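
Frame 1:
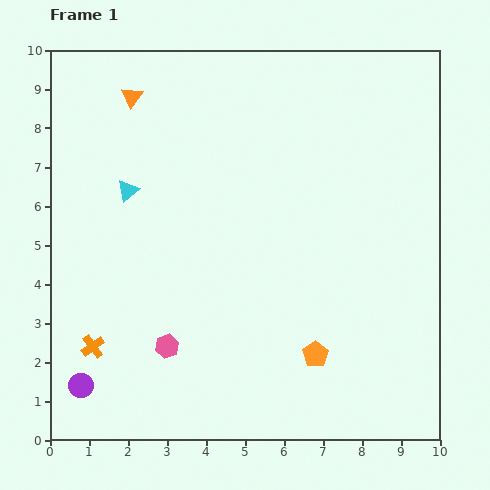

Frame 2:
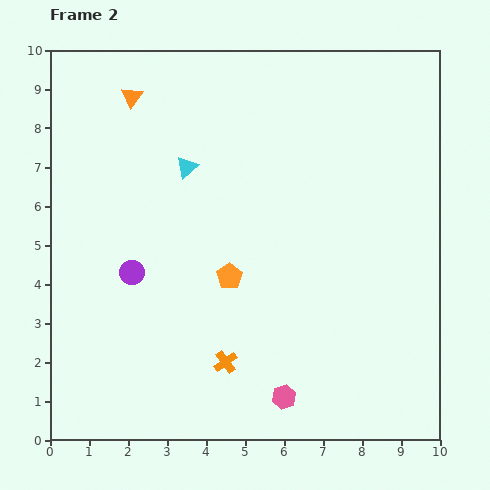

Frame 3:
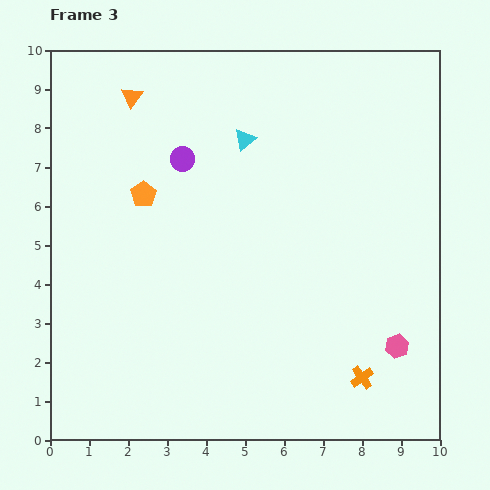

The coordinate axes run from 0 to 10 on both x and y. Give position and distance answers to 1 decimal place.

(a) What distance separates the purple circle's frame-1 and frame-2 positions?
3.2

The purple circle moved from (0.8, 1.4) to (2.1, 4.3), a distance of √(1.3² + 2.9²) ≈ 3.2.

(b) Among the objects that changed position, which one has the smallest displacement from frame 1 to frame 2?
the cyan triangle

(moved 1.6)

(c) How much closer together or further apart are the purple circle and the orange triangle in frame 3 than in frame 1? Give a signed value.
-5.4

Distance in frame 1: 7.5. Distance in frame 3: 2.1.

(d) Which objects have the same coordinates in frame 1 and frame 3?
the orange triangle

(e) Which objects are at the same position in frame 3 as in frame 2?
the orange triangle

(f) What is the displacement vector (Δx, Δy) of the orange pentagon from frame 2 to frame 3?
(-2.2, 2.1)

The orange pentagon was at (4.6, 4.2) in frame 2 and (2.4, 6.3) in frame 3.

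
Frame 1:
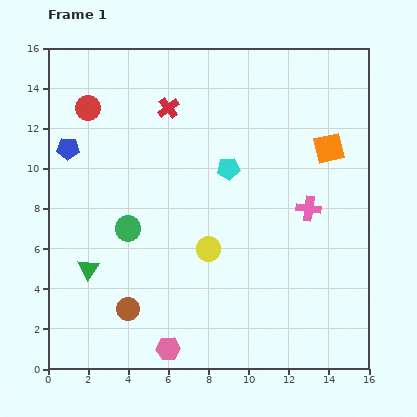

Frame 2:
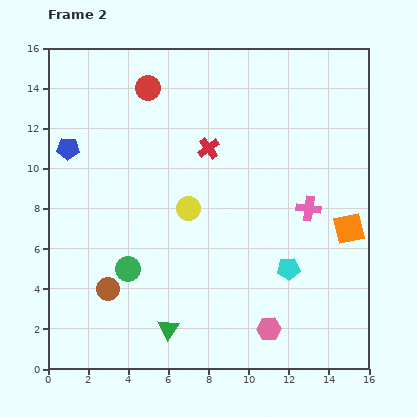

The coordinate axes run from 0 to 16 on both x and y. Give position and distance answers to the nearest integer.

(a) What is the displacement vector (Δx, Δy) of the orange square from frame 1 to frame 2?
(1, -4)

The orange square was at (14, 11) in frame 1 and (15, 7) in frame 2.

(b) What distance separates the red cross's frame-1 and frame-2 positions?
3

The red cross moved from (6, 13) to (8, 11), a distance of √(2² + 2²) ≈ 3.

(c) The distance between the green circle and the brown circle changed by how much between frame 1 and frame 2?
-3

Distance in frame 1: 4. Distance in frame 2: 1.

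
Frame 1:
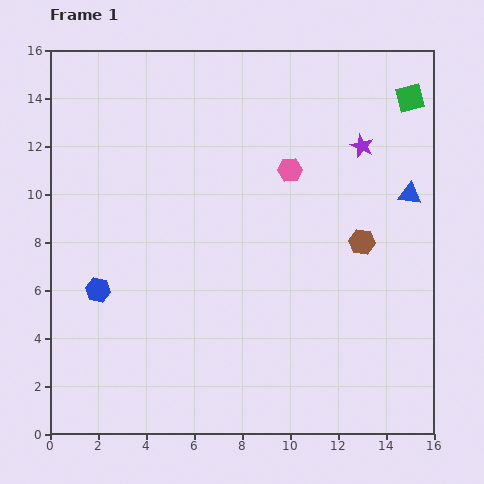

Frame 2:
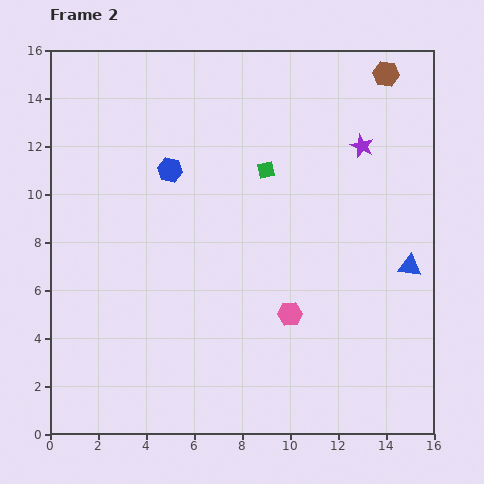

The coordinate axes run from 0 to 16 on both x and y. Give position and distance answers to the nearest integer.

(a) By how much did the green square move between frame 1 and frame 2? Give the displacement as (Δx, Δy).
(-6, -3)

The green square was at (15, 14) in frame 1 and (9, 11) in frame 2.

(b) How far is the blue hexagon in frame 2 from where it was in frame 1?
6

The blue hexagon moved from (2, 6) to (5, 11), a distance of √(3² + 5²) ≈ 6.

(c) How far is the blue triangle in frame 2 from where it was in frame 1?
3

The blue triangle moved from (15, 10) to (15, 7), a distance of √(0² + 3²) ≈ 3.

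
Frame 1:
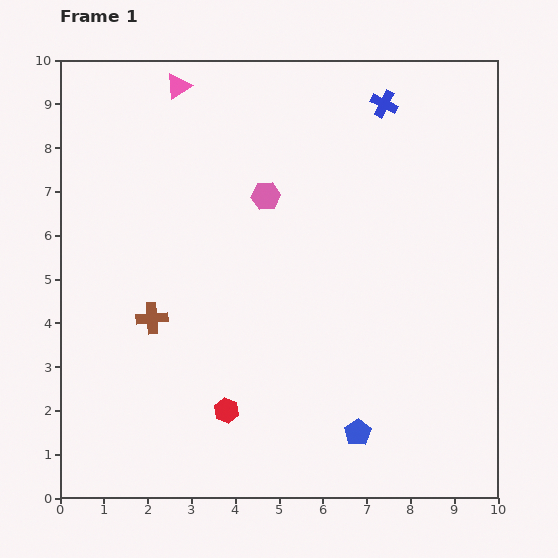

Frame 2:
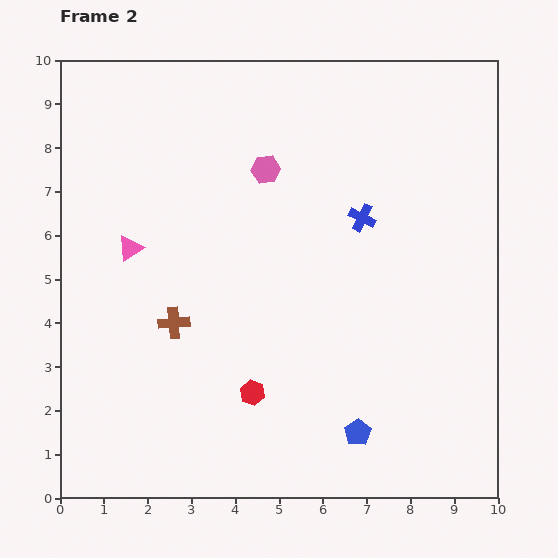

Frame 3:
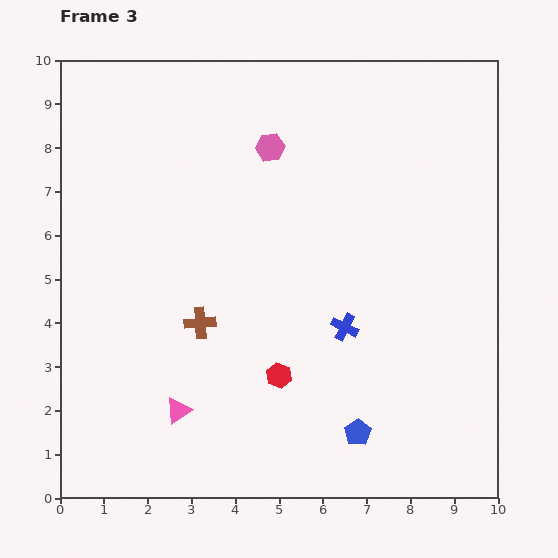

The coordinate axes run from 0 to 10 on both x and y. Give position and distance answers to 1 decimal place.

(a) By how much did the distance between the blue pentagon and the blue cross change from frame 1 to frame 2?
-2.6

Distance in frame 1: 7.5. Distance in frame 2: 4.9.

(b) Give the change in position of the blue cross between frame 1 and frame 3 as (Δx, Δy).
(-0.9, -5.1)

The blue cross was at (7.4, 9.0) in frame 1 and (6.5, 3.9) in frame 3.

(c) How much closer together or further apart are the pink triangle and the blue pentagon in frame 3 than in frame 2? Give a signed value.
-2.6

Distance in frame 2: 6.7. Distance in frame 3: 4.1.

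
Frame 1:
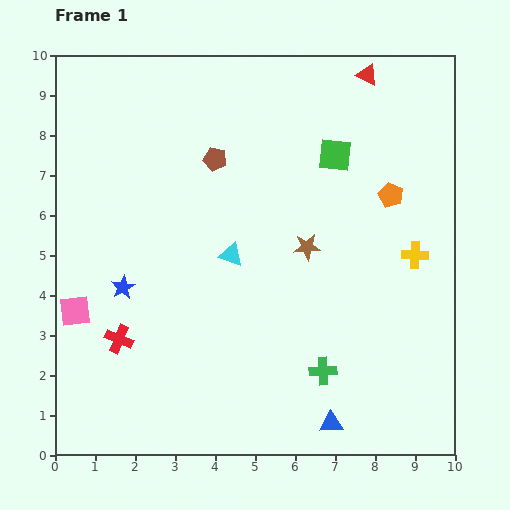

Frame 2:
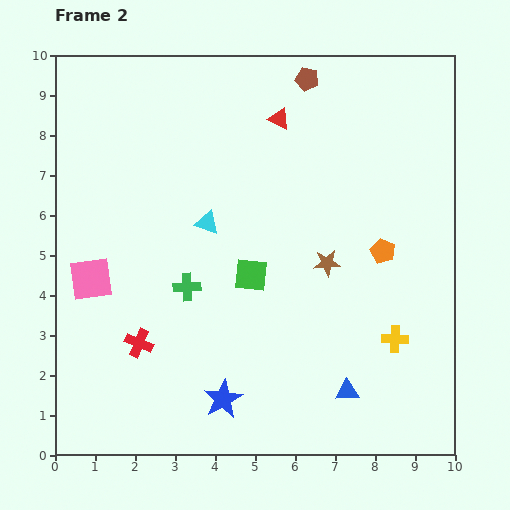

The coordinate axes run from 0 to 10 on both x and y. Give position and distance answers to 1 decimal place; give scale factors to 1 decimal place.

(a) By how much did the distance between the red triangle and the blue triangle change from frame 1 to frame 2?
-1.7

Distance in frame 1: 8.7. Distance in frame 2: 7.0.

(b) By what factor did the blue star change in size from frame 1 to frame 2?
1.6×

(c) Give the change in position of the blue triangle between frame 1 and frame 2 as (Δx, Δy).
(0.4, 0.8)

The blue triangle was at (6.9, 0.8) in frame 1 and (7.3, 1.6) in frame 2.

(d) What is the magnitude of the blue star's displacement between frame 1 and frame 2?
3.8

The blue star moved from (1.7, 4.2) to (4.2, 1.4), a distance of √(2.5² + 2.8²) ≈ 3.8.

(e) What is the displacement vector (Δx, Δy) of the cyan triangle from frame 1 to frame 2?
(-0.6, 0.8)

The cyan triangle was at (4.4, 5.0) in frame 1 and (3.8, 5.8) in frame 2.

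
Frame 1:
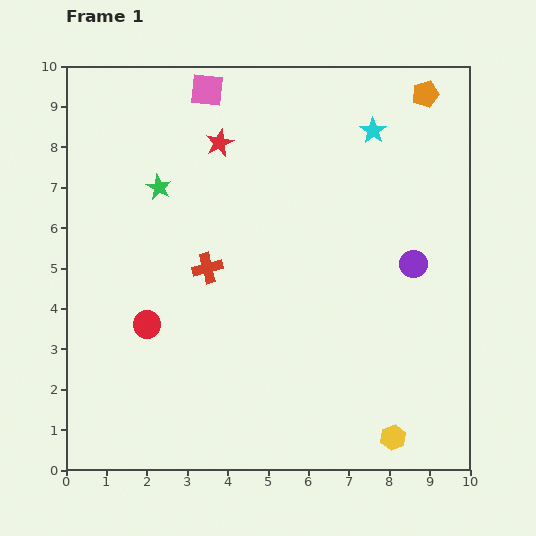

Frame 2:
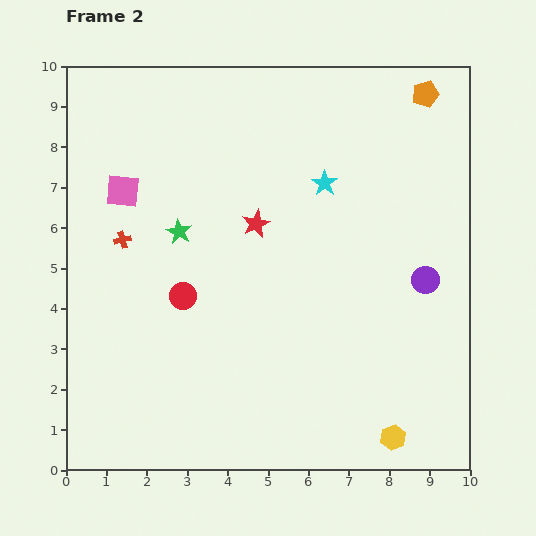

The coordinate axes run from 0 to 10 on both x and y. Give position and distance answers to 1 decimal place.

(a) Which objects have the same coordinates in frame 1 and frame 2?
the yellow hexagon, the orange pentagon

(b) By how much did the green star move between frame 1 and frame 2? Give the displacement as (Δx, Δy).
(0.5, -1.1)

The green star was at (2.3, 7.0) in frame 1 and (2.8, 5.9) in frame 2.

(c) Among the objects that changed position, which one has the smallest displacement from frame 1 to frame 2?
the purple circle

(moved 0.5)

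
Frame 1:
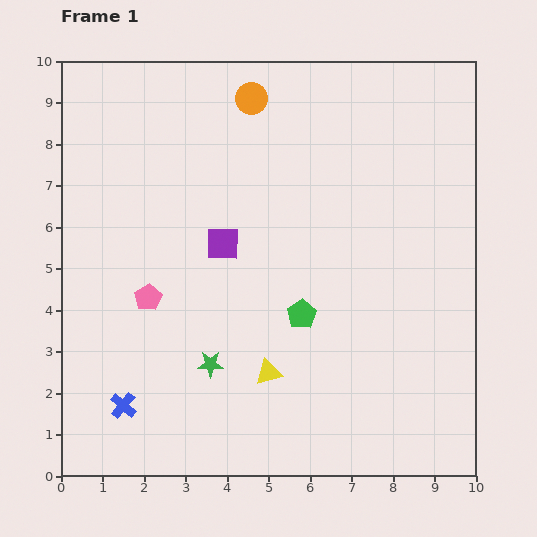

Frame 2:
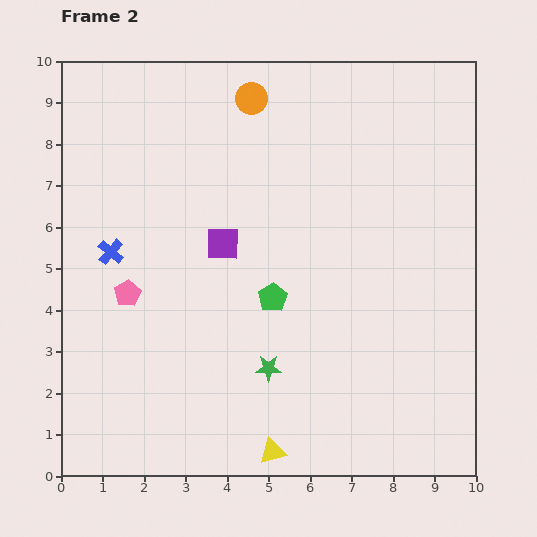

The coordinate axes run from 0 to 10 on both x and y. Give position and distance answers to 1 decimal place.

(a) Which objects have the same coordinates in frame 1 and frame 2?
the orange circle, the purple square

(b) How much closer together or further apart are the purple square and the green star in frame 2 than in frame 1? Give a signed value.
+0.3

Distance in frame 1: 2.9. Distance in frame 2: 3.2.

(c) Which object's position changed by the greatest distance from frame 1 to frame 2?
the blue cross

(moved 3.7; next 1.9)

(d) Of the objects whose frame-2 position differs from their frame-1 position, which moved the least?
the pink pentagon

(moved 0.5)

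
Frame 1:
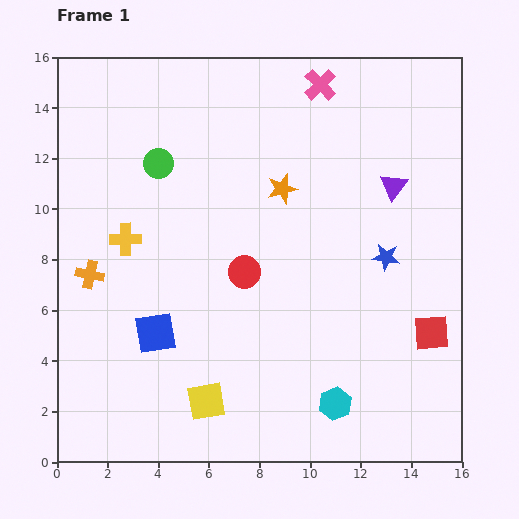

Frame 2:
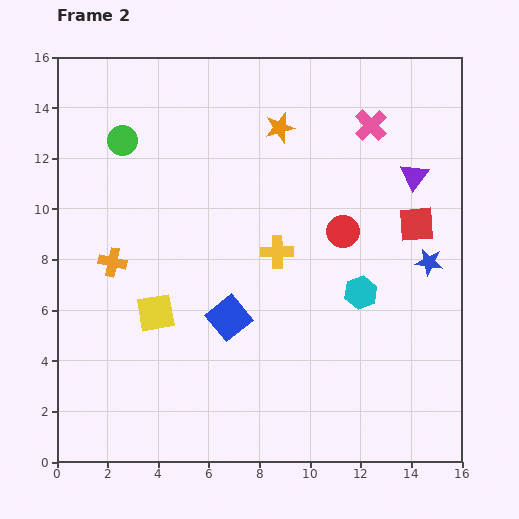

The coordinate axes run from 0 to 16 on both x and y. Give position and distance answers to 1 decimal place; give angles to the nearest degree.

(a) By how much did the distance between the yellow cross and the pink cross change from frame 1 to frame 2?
-3.6

Distance in frame 1: 9.8. Distance in frame 2: 6.2.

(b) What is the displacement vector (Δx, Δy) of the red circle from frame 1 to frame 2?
(3.9, 1.6)

The red circle was at (7.4, 7.5) in frame 1 and (11.3, 9.1) in frame 2.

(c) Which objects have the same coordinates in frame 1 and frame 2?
none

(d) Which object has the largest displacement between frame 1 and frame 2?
the yellow cross

(moved 6.0; next 4.5)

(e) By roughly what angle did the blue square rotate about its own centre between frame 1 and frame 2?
30° counter-clockwise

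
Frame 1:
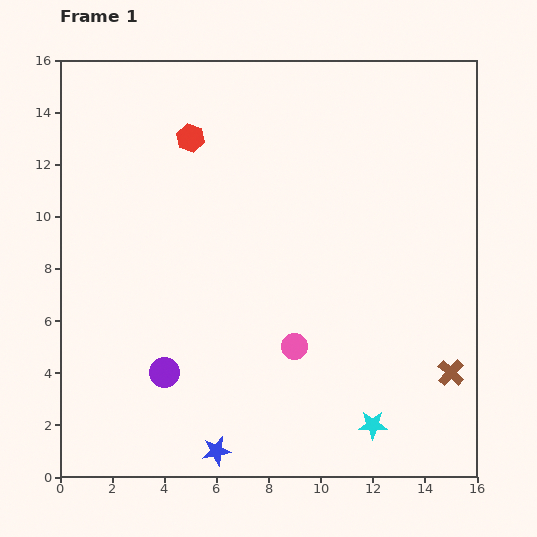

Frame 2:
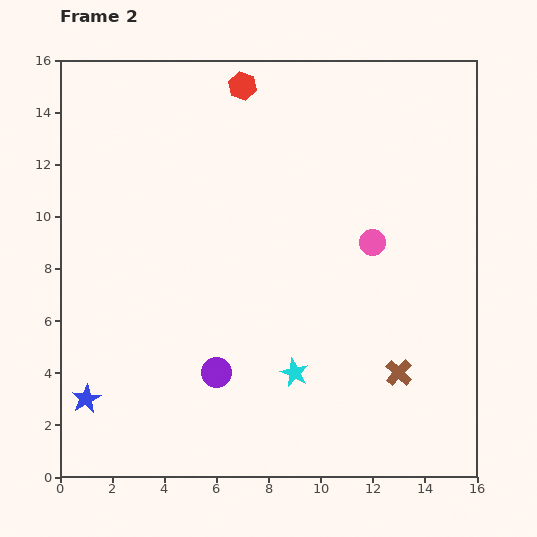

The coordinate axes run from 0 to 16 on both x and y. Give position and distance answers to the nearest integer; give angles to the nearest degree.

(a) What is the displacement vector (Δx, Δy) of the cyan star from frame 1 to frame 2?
(-3, 2)

The cyan star was at (12, 2) in frame 1 and (9, 4) in frame 2.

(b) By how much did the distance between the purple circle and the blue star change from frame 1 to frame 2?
+1

Distance in frame 1: 4. Distance in frame 2: 5.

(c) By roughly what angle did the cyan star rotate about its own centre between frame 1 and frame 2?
25° clockwise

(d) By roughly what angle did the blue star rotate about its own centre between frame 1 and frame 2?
18° counter-clockwise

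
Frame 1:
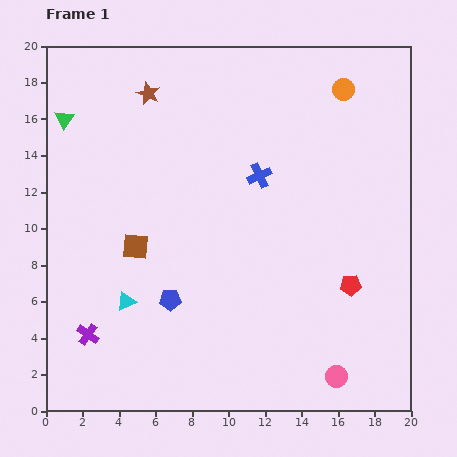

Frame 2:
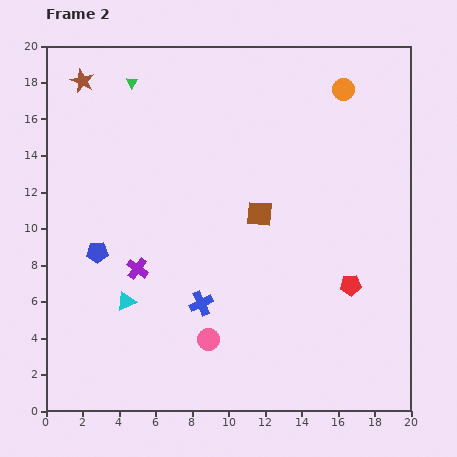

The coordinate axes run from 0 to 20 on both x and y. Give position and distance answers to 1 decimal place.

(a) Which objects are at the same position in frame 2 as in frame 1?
the red pentagon, the cyan triangle, the orange circle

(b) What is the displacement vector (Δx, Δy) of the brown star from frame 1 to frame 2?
(-3.6, 0.7)

The brown star was at (5.6, 17.4) in frame 1 and (2.0, 18.1) in frame 2.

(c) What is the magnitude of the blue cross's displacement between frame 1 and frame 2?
7.7

The blue cross moved from (11.7, 12.9) to (8.5, 5.9), a distance of √(3.2² + 7.0²) ≈ 7.7.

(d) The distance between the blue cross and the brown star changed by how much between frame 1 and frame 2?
+6.2

Distance in frame 1: 7.6. Distance in frame 2: 13.8.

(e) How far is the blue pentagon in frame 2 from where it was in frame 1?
4.8

The blue pentagon moved from (6.8, 6.1) to (2.8, 8.7), a distance of √(4.0² + 2.6²) ≈ 4.8.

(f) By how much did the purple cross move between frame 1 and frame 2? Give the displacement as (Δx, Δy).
(2.7, 3.6)

The purple cross was at (2.3, 4.2) in frame 1 and (5.0, 7.8) in frame 2.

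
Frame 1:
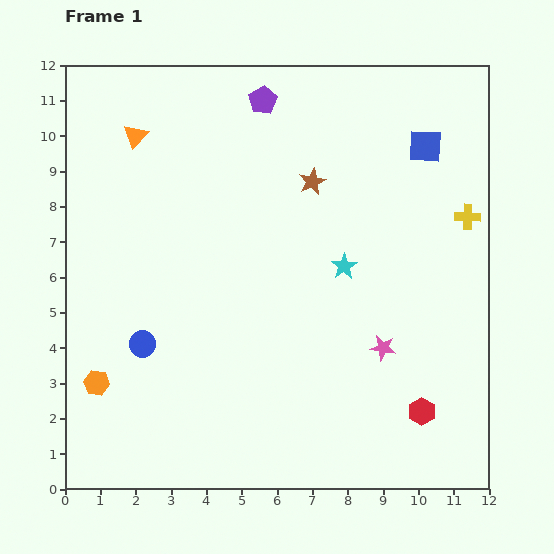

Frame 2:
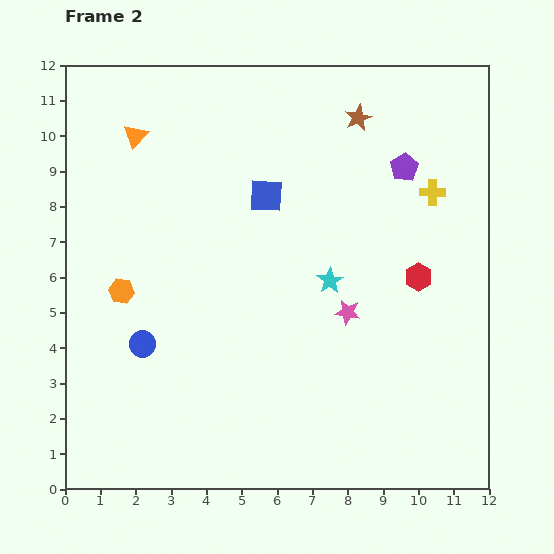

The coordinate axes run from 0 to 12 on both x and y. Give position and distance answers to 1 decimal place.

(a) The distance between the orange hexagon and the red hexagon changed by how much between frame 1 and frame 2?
-0.8

Distance in frame 1: 9.2. Distance in frame 2: 8.4.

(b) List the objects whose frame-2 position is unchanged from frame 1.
the orange triangle, the blue circle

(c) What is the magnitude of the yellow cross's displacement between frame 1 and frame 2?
1.2

The yellow cross moved from (11.4, 7.7) to (10.4, 8.4), a distance of √(1.0² + 0.7²) ≈ 1.2.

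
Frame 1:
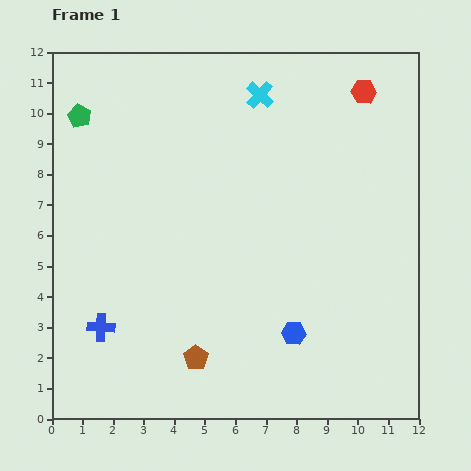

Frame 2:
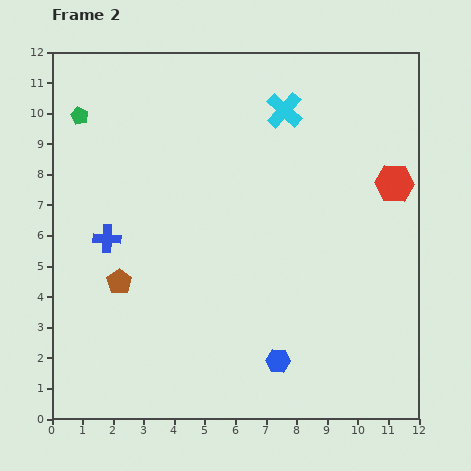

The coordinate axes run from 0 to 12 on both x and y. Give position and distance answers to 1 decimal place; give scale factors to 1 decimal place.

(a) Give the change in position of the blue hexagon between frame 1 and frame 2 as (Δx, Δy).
(-0.5, -0.9)

The blue hexagon was at (7.9, 2.8) in frame 1 and (7.4, 1.9) in frame 2.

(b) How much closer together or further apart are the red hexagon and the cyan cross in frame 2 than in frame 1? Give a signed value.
+0.9

Distance in frame 1: 3.4. Distance in frame 2: 4.3.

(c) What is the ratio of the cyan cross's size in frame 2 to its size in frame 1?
1.3×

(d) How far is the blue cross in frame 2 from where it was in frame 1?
2.9

The blue cross moved from (1.6, 3.0) to (1.8, 5.9), a distance of √(0.2² + 2.9²) ≈ 2.9.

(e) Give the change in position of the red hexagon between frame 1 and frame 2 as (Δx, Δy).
(1.0, -3.0)

The red hexagon was at (10.2, 10.7) in frame 1 and (11.2, 7.7) in frame 2.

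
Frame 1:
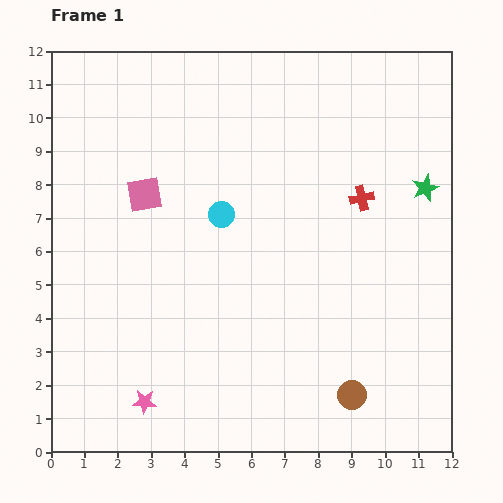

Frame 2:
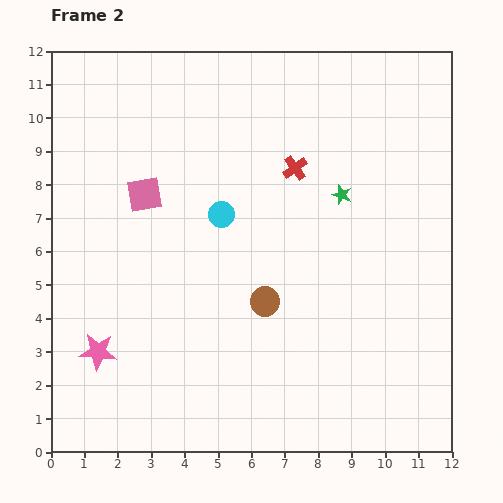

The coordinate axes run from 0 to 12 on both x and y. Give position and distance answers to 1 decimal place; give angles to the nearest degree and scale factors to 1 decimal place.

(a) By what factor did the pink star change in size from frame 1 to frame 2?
1.5×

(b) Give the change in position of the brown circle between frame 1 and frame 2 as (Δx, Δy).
(-2.6, 2.8)

The brown circle was at (9.0, 1.7) in frame 1 and (6.4, 4.5) in frame 2.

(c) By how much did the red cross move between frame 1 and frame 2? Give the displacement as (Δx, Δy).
(-2.0, 0.9)

The red cross was at (9.3, 7.6) in frame 1 and (7.3, 8.5) in frame 2.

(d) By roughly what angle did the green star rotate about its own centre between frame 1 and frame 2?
30° counter-clockwise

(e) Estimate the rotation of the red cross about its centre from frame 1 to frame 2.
23° counter-clockwise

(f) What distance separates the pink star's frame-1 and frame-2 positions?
2.1

The pink star moved from (2.8, 1.5) to (1.4, 3.0), a distance of √(1.4² + 1.5²) ≈ 2.1.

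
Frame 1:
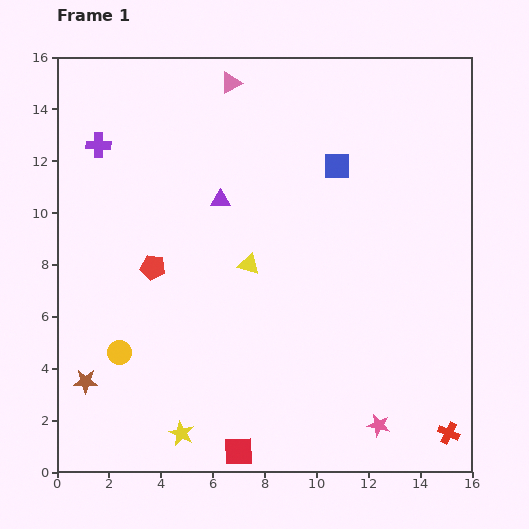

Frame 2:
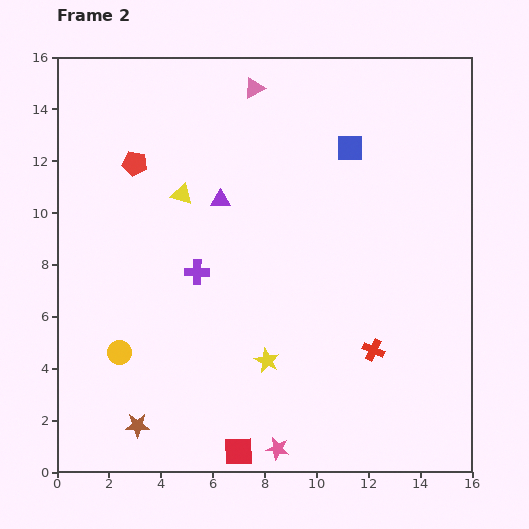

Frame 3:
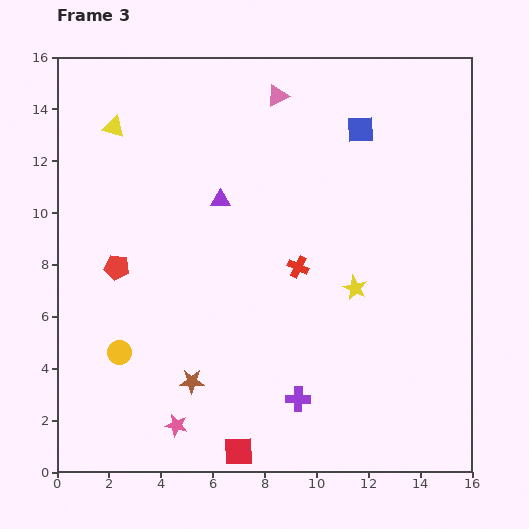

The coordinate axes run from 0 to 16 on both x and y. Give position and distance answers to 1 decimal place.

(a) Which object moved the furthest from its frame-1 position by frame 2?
the purple cross

(moved 6.2; next 4.3)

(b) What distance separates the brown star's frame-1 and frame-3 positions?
4.1

The brown star moved from (1.1, 3.5) to (5.2, 3.5), a distance of √(4.1² + 0.0²) ≈ 4.1.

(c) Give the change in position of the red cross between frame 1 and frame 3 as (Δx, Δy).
(-5.8, 6.4)

The red cross was at (15.1, 1.5) in frame 1 and (9.3, 7.9) in frame 3.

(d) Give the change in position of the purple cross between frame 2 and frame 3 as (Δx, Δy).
(3.9, -4.9)

The purple cross was at (5.4, 7.7) in frame 2 and (9.3, 2.8) in frame 3.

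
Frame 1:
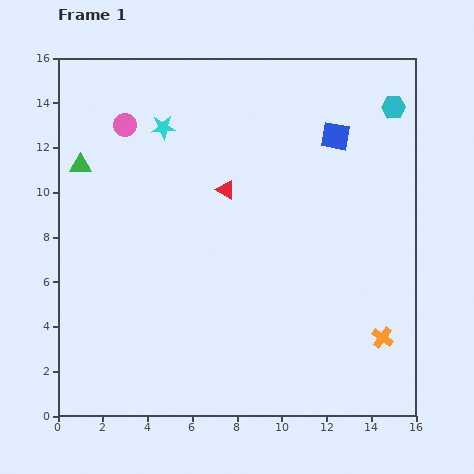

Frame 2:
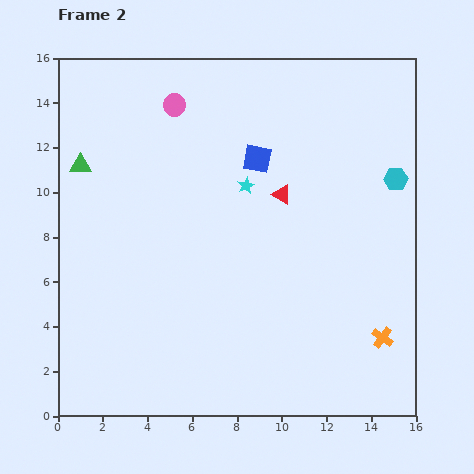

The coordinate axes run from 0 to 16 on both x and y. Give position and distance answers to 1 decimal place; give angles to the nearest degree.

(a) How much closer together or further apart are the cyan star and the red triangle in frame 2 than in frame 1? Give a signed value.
-2.4

Distance in frame 1: 4.0. Distance in frame 2: 1.6.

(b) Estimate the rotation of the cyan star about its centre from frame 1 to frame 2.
23° counter-clockwise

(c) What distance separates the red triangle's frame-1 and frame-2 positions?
2.5

The red triangle moved from (7.5, 10.1) to (10.0, 9.9), a distance of √(2.5² + 0.2²) ≈ 2.5.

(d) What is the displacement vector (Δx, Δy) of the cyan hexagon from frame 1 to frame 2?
(0.1, -3.2)

The cyan hexagon was at (15.0, 13.8) in frame 1 and (15.1, 10.6) in frame 2.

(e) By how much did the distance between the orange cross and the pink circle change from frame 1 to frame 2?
-0.9

Distance in frame 1: 14.9. Distance in frame 2: 14.0.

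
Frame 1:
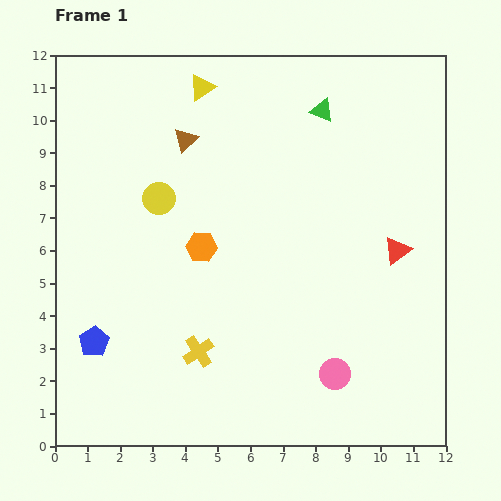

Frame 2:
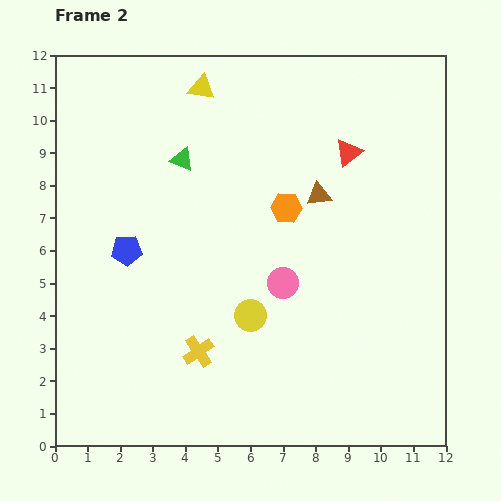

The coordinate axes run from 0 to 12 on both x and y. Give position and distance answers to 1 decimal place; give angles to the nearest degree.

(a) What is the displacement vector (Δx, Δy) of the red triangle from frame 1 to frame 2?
(-1.5, 3.0)

The red triangle was at (10.5, 6.0) in frame 1 and (9.0, 9.0) in frame 2.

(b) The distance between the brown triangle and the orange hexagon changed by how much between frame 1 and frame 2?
-2.2

Distance in frame 1: 3.3. Distance in frame 2: 1.1.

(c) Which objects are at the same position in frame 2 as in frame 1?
the yellow cross, the yellow triangle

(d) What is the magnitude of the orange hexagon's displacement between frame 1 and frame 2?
2.9

The orange hexagon moved from (4.5, 6.1) to (7.1, 7.3), a distance of √(2.6² + 1.2²) ≈ 2.9.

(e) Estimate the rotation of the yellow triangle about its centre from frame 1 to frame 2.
42° clockwise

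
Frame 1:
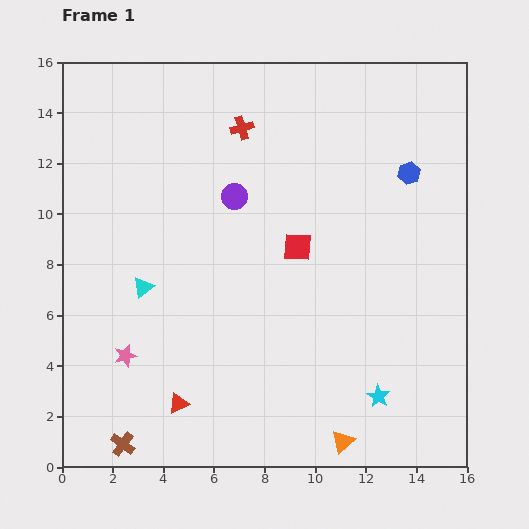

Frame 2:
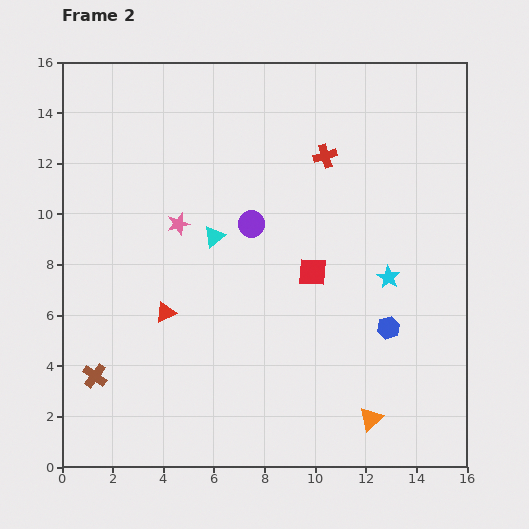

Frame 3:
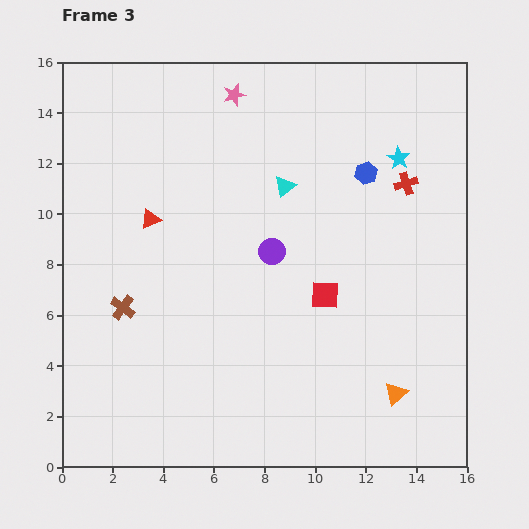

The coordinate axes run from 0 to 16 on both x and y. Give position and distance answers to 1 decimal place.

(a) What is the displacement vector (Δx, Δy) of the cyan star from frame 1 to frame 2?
(0.4, 4.7)

The cyan star was at (12.5, 2.8) in frame 1 and (12.9, 7.5) in frame 2.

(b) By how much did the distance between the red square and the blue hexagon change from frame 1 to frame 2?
-1.6

Distance in frame 1: 5.3. Distance in frame 2: 3.7.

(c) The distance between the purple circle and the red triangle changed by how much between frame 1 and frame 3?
-3.5

Distance in frame 1: 8.5. Distance in frame 3: 5.0.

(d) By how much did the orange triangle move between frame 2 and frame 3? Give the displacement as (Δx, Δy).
(1.0, 1.0)

The orange triangle was at (12.2, 1.9) in frame 2 and (13.2, 2.9) in frame 3.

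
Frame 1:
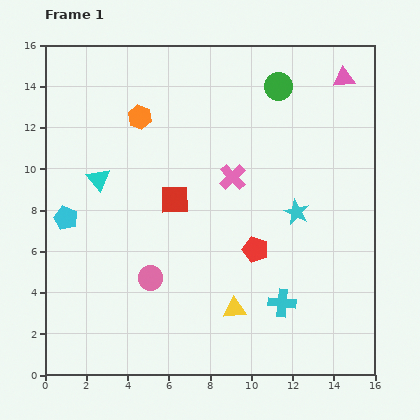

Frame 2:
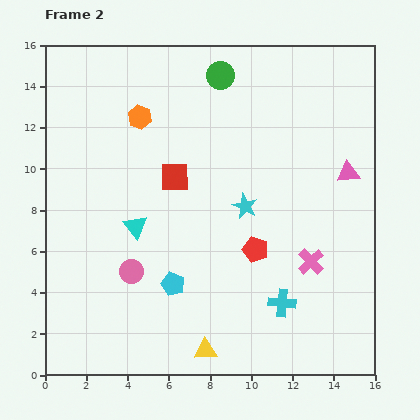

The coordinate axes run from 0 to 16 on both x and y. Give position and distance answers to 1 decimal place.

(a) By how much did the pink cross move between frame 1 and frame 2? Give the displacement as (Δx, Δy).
(3.8, -4.1)

The pink cross was at (9.1, 9.6) in frame 1 and (12.9, 5.5) in frame 2.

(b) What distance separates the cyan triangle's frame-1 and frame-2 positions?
2.9

The cyan triangle moved from (2.6, 9.5) to (4.4, 7.2), a distance of √(1.8² + 2.3²) ≈ 2.9.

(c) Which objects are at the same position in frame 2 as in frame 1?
the red pentagon, the cyan cross, the orange hexagon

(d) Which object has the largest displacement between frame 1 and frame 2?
the cyan pentagon

(moved 6.1; next 5.6)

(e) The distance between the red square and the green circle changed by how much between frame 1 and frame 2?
-2.0

Distance in frame 1: 7.4. Distance in frame 2: 5.4.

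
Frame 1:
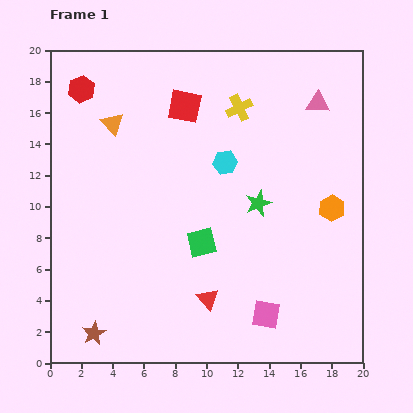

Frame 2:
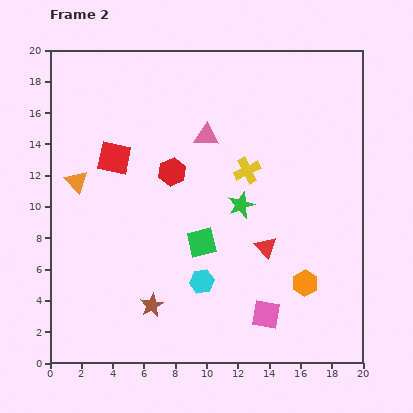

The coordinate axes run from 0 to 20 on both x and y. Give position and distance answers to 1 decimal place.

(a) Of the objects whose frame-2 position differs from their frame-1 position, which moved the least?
the green star

(moved 1.1)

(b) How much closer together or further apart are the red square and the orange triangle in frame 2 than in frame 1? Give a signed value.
-1.9

Distance in frame 1: 4.7. Distance in frame 2: 2.8.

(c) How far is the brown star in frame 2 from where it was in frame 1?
4.1

The brown star moved from (2.8, 1.9) to (6.5, 3.7), a distance of √(3.7² + 1.8²) ≈ 4.1.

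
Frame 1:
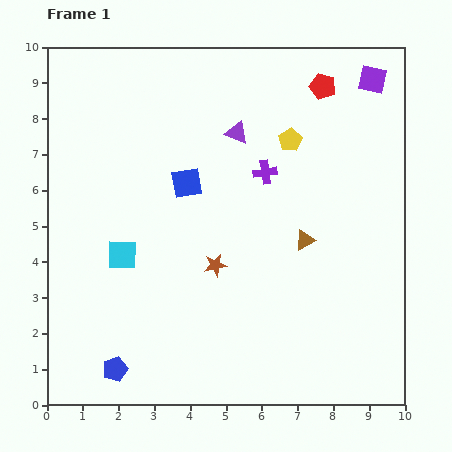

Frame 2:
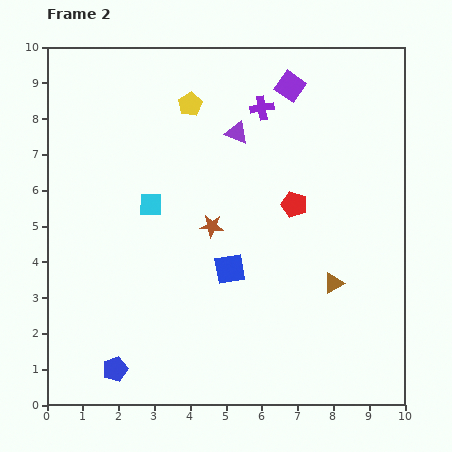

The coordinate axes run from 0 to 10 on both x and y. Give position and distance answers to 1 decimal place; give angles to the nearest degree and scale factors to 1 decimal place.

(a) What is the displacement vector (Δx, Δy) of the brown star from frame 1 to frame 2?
(-0.1, 1.1)

The brown star was at (4.7, 3.9) in frame 1 and (4.6, 5.0) in frame 2.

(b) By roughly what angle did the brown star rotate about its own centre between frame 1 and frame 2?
17° clockwise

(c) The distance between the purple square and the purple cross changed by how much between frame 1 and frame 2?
-3.0

Distance in frame 1: 4.0. Distance in frame 2: 1.0.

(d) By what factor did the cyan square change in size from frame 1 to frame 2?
0.8×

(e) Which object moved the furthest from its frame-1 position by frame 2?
the red pentagon

(moved 3.4; next 3.0)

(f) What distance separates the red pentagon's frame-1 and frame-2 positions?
3.4

The red pentagon moved from (7.7, 8.9) to (6.9, 5.6), a distance of √(0.8² + 3.3²) ≈ 3.4.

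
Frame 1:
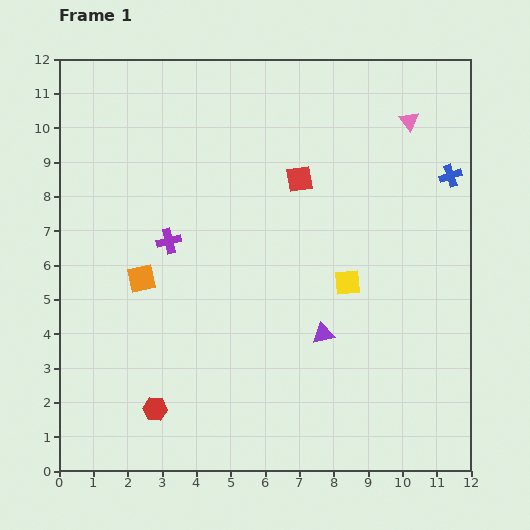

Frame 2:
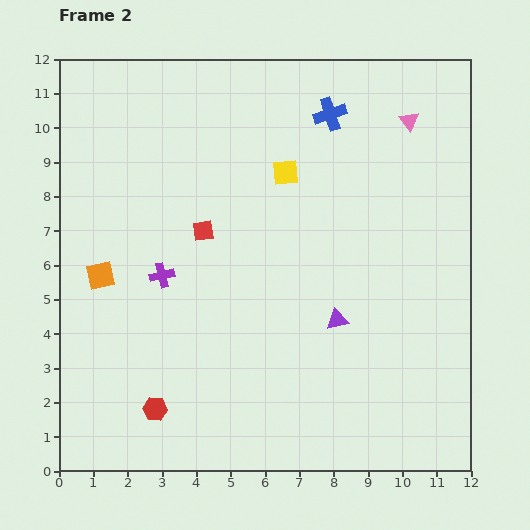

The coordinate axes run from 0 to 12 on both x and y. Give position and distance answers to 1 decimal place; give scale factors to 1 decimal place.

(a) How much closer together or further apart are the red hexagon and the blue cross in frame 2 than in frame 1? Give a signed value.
-1.0

Distance in frame 1: 11.0. Distance in frame 2: 10.0.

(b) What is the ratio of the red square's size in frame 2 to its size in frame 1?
0.8×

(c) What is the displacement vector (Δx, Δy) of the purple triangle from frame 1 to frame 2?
(0.4, 0.4)

The purple triangle was at (7.7, 4.0) in frame 1 and (8.1, 4.4) in frame 2.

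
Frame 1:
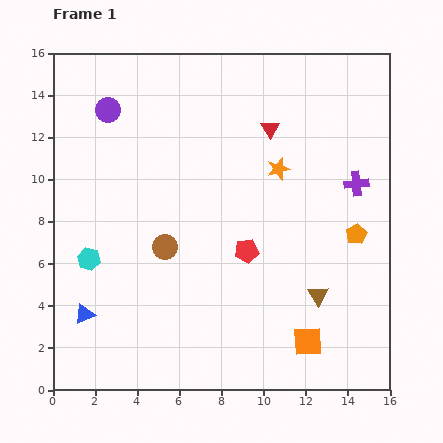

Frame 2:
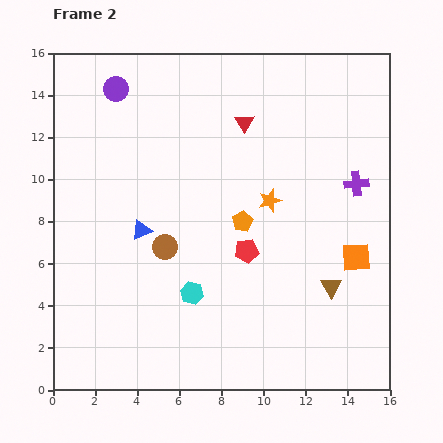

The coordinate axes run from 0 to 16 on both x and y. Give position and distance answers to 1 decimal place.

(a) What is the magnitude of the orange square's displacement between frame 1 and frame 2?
4.6

The orange square moved from (12.1, 2.3) to (14.4, 6.3), a distance of √(2.3² + 4.0²) ≈ 4.6.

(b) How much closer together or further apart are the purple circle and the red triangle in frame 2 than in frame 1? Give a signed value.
-1.5

Distance in frame 1: 7.8. Distance in frame 2: 6.3.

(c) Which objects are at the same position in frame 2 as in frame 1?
the brown circle, the purple cross, the red pentagon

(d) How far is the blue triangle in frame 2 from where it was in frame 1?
4.8

The blue triangle moved from (1.5, 3.6) to (4.2, 7.6), a distance of √(2.7² + 4.0²) ≈ 4.8.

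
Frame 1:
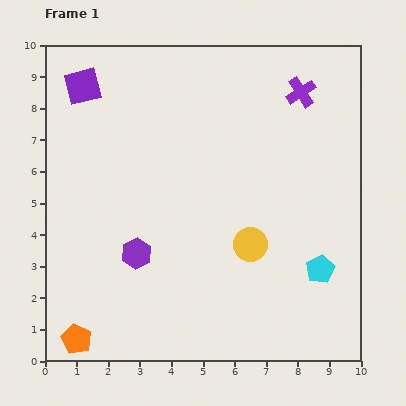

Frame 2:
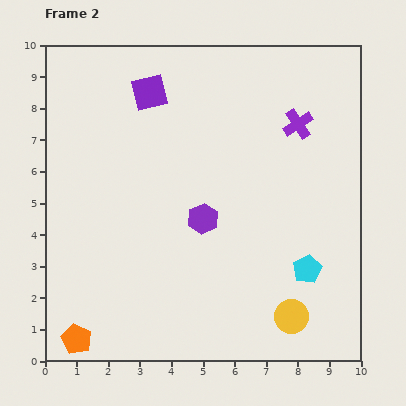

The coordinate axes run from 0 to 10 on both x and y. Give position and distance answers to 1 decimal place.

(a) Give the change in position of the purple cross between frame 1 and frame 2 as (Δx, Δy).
(-0.1, -1.0)

The purple cross was at (8.1, 8.5) in frame 1 and (8.0, 7.5) in frame 2.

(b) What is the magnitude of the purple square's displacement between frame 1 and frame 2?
2.1

The purple square moved from (1.2, 8.7) to (3.3, 8.5), a distance of √(2.1² + 0.2²) ≈ 2.1.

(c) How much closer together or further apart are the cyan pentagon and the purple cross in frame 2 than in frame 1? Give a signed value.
-1.0

Distance in frame 1: 5.6. Distance in frame 2: 4.6.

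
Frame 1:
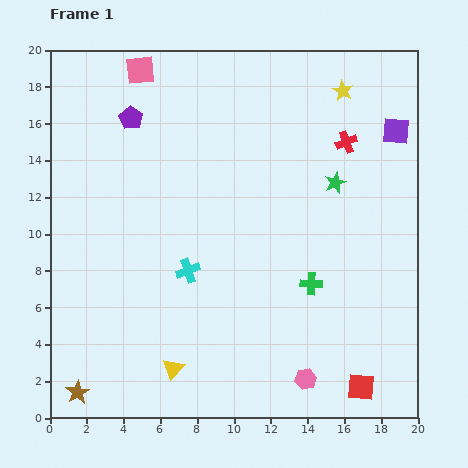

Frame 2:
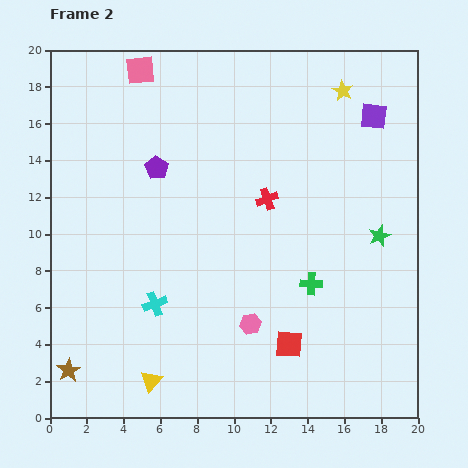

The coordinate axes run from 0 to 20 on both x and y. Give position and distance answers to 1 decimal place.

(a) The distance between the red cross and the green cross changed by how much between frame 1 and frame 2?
-2.7

Distance in frame 1: 7.9. Distance in frame 2: 5.2.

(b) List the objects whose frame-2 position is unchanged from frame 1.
the yellow star, the pink square, the green cross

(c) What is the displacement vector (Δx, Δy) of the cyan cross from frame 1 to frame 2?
(-1.8, -1.8)

The cyan cross was at (7.5, 8.0) in frame 1 and (5.7, 6.2) in frame 2.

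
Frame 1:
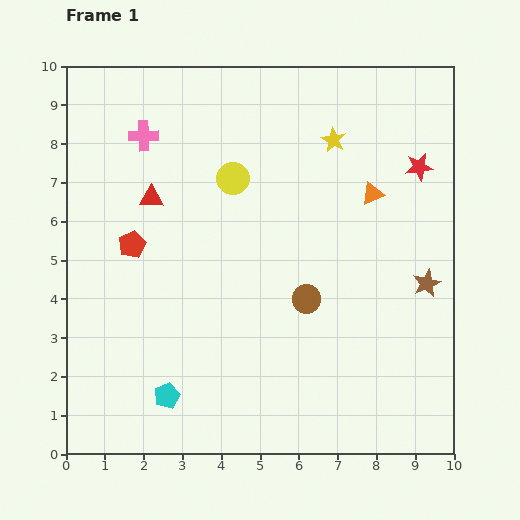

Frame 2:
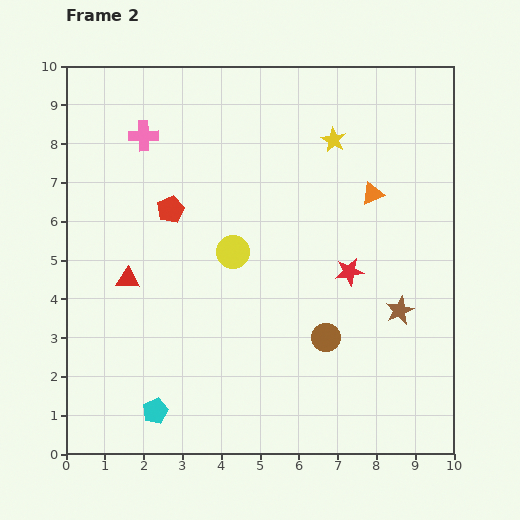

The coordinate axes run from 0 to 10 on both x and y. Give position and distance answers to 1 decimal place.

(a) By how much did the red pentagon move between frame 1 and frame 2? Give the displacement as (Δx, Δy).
(1.0, 0.9)

The red pentagon was at (1.7, 5.4) in frame 1 and (2.7, 6.3) in frame 2.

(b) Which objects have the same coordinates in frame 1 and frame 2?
the pink cross, the orange triangle, the yellow star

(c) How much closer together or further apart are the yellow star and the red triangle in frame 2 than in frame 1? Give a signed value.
+1.5

Distance in frame 1: 4.9. Distance in frame 2: 6.4.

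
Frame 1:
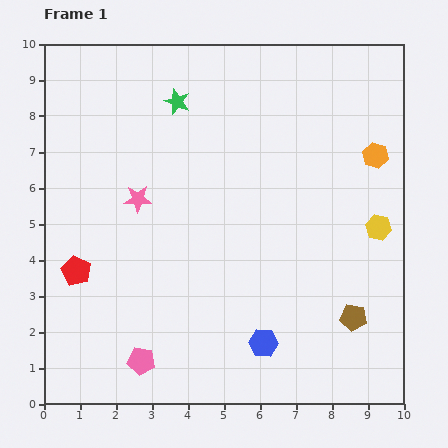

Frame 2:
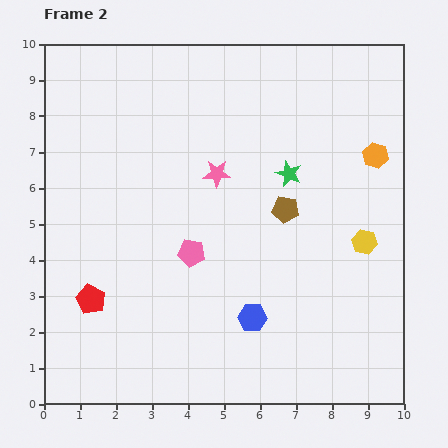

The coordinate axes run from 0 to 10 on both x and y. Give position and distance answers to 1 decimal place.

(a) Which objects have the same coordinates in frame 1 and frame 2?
the orange hexagon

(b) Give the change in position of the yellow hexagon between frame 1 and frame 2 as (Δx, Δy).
(-0.4, -0.4)

The yellow hexagon was at (9.3, 4.9) in frame 1 and (8.9, 4.5) in frame 2.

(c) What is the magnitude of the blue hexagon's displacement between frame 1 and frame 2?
0.8

The blue hexagon moved from (6.1, 1.7) to (5.8, 2.4), a distance of √(0.3² + 0.7²) ≈ 0.8.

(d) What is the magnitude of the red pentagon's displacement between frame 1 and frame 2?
0.9

The red pentagon moved from (0.9, 3.7) to (1.3, 2.9), a distance of √(0.4² + 0.8²) ≈ 0.9.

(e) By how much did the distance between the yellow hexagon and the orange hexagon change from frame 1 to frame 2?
+0.4

Distance in frame 1: 2.0. Distance in frame 2: 2.4.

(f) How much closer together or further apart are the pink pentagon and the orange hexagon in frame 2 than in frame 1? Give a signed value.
-2.8

Distance in frame 1: 8.6. Distance in frame 2: 5.8.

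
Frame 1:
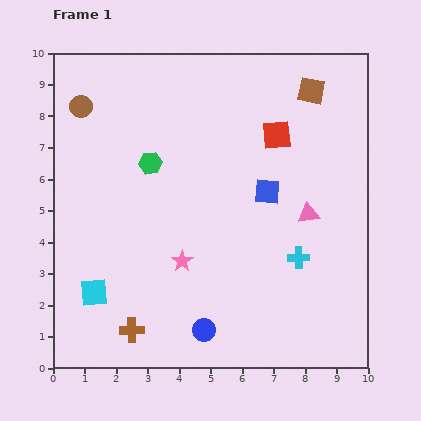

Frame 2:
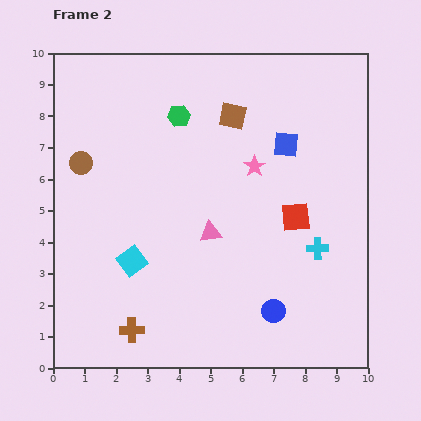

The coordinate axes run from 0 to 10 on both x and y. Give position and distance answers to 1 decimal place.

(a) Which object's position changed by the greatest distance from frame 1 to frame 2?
the pink star

(moved 3.8; next 3.2)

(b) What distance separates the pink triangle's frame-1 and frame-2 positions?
3.2

The pink triangle moved from (8.1, 4.9) to (5.0, 4.3), a distance of √(3.1² + 0.6²) ≈ 3.2.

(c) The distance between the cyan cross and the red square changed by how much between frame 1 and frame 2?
-2.8

Distance in frame 1: 4.0. Distance in frame 2: 1.2.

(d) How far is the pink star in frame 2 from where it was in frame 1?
3.8

The pink star moved from (4.1, 3.4) to (6.4, 6.4), a distance of √(2.3² + 3.0²) ≈ 3.8.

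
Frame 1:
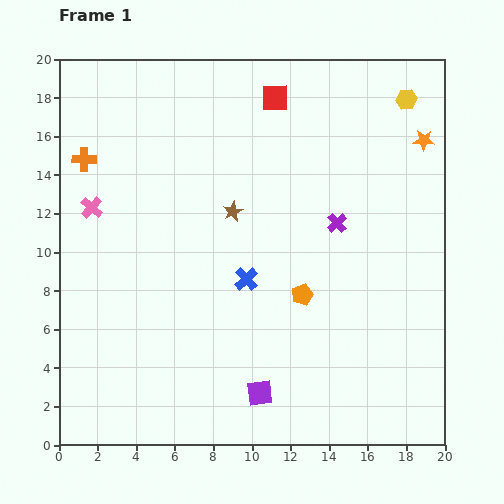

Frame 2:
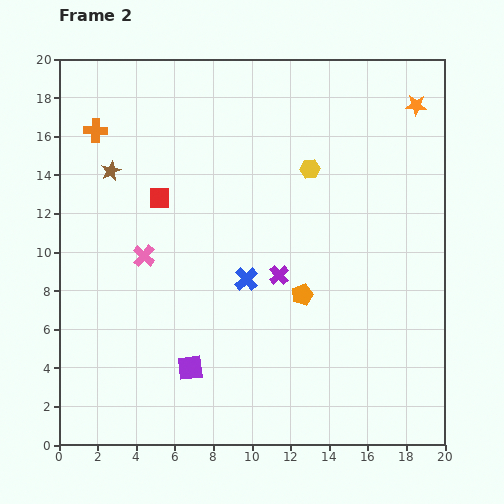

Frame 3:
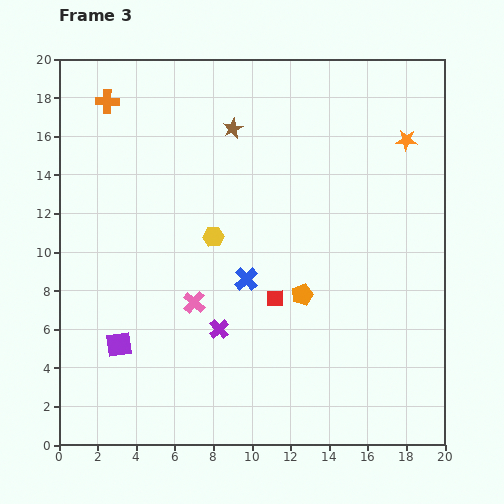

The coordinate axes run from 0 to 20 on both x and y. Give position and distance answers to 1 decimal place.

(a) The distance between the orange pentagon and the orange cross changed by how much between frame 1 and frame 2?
+0.4

Distance in frame 1: 13.3. Distance in frame 2: 13.7.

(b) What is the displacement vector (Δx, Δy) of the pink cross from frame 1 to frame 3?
(5.3, -4.9)

The pink cross was at (1.7, 12.3) in frame 1 and (7.0, 7.4) in frame 3.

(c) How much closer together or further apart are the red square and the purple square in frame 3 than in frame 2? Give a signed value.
-0.5

Distance in frame 2: 8.9. Distance in frame 3: 8.4.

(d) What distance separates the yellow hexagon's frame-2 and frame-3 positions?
6.1

The yellow hexagon moved from (13.0, 14.3) to (8.0, 10.8), a distance of √(5.0² + 3.5²) ≈ 6.1.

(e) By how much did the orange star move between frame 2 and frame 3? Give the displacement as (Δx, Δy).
(-0.5, -1.8)

The orange star was at (18.5, 17.6) in frame 2 and (18.0, 15.8) in frame 3.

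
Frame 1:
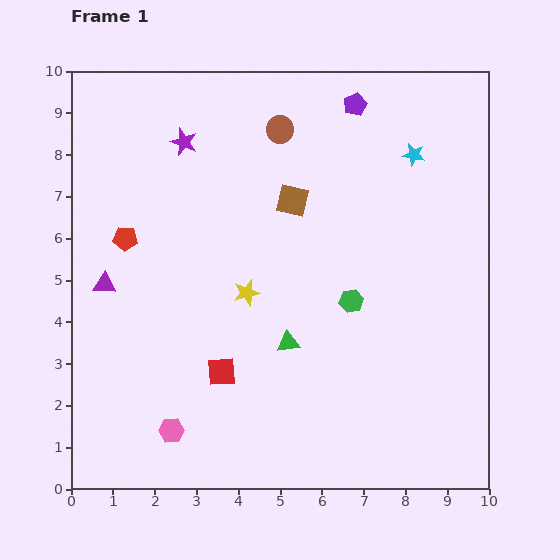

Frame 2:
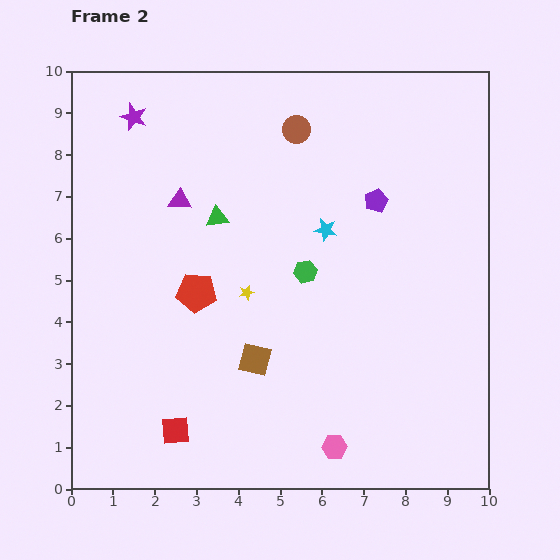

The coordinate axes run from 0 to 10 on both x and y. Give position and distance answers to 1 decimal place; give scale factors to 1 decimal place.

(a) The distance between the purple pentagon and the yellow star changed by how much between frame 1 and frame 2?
-1.4

Distance in frame 1: 5.2. Distance in frame 2: 3.8.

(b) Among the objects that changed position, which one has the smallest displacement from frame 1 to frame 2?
the brown circle

(moved 0.4)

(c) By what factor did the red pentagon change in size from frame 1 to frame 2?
1.7×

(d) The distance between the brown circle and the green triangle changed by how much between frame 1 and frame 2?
-2.3

Distance in frame 1: 5.1. Distance in frame 2: 2.8.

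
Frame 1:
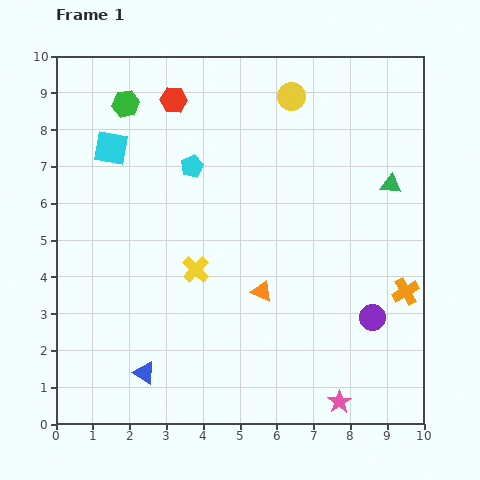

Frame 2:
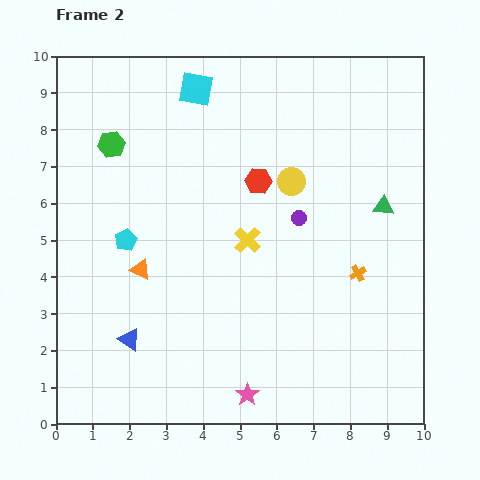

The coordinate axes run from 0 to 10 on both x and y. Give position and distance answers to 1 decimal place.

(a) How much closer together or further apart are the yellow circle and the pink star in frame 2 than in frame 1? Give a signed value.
-2.5

Distance in frame 1: 8.4. Distance in frame 2: 5.9.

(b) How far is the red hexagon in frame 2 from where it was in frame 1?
3.2

The red hexagon moved from (3.2, 8.8) to (5.5, 6.6), a distance of √(2.3² + 2.2²) ≈ 3.2.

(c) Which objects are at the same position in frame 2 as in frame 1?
none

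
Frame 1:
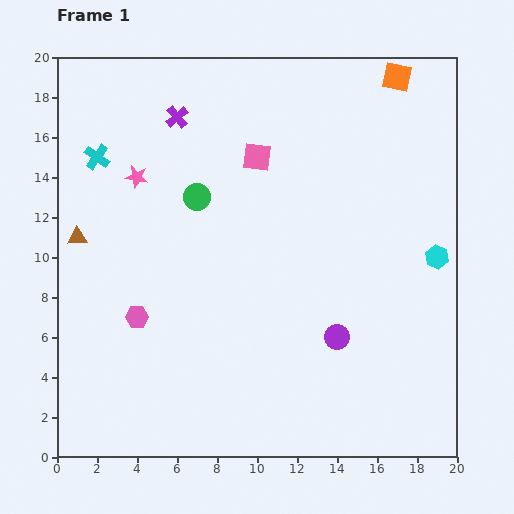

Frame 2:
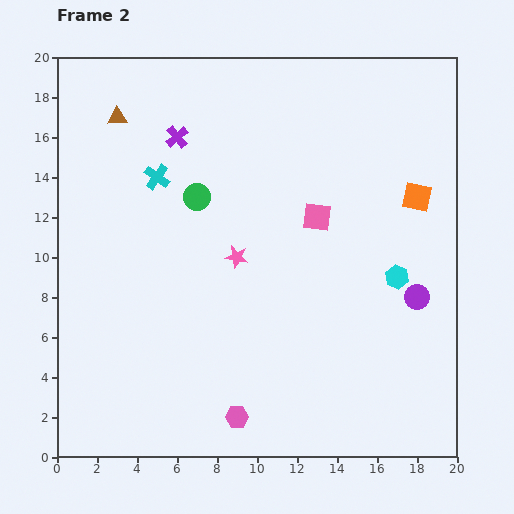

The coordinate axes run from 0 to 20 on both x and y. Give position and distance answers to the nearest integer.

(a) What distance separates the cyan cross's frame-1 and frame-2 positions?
3

The cyan cross moved from (2, 15) to (5, 14), a distance of √(3² + 1²) ≈ 3.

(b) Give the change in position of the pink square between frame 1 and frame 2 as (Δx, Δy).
(3, -3)

The pink square was at (10, 15) in frame 1 and (13, 12) in frame 2.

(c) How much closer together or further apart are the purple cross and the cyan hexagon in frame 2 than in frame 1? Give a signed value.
-2

Distance in frame 1: 15. Distance in frame 2: 13.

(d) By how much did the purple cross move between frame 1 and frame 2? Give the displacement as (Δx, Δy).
(0, -1)

The purple cross was at (6, 17) in frame 1 and (6, 16) in frame 2.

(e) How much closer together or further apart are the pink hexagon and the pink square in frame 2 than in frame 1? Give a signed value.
+1

Distance in frame 1: 10. Distance in frame 2: 11.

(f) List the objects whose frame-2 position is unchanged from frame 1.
the green circle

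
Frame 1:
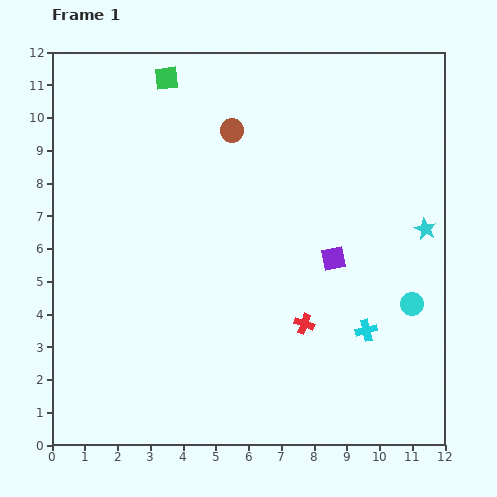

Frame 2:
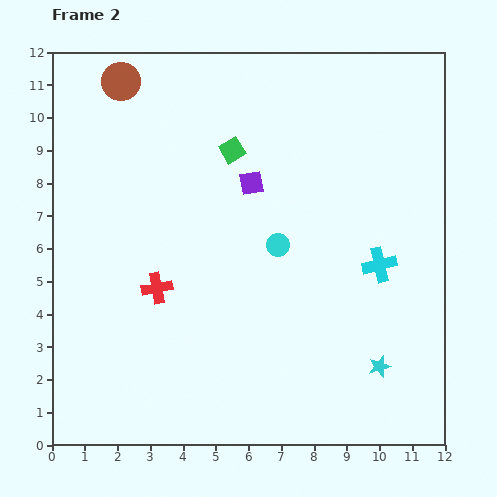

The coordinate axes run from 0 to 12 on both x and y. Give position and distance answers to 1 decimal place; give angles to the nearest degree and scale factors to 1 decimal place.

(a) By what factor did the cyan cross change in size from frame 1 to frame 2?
1.6×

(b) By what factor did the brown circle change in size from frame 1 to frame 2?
1.7×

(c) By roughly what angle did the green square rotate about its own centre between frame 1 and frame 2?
24° counter-clockwise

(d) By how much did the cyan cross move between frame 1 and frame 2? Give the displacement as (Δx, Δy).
(0.4, 2.0)

The cyan cross was at (9.6, 3.5) in frame 1 and (10.0, 5.5) in frame 2.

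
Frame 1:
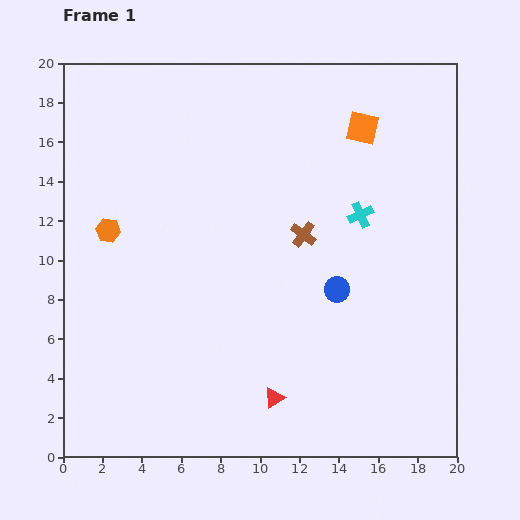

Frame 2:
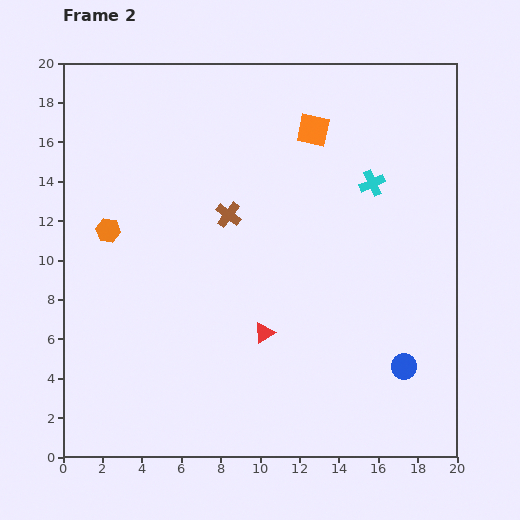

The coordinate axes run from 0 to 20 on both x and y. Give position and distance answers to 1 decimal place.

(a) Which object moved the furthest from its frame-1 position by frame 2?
the blue circle

(moved 5.2; next 3.9)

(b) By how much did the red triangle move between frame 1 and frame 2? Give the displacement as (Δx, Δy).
(-0.5, 3.3)

The red triangle was at (10.7, 3.0) in frame 1 and (10.2, 6.3) in frame 2.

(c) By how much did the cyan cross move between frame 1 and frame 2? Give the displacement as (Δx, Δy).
(0.6, 1.6)

The cyan cross was at (15.1, 12.3) in frame 1 and (15.7, 13.9) in frame 2.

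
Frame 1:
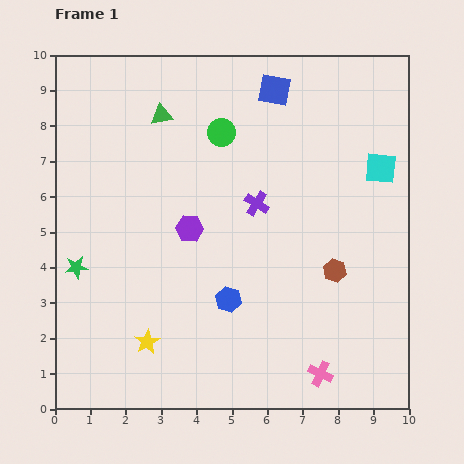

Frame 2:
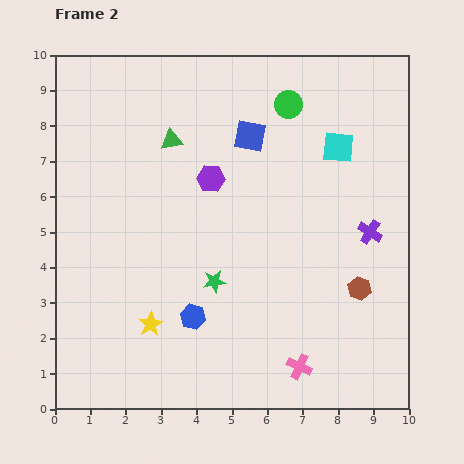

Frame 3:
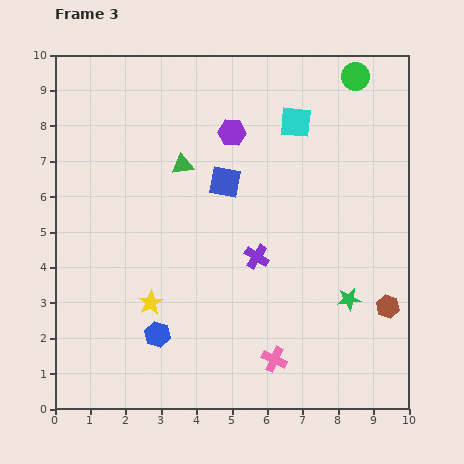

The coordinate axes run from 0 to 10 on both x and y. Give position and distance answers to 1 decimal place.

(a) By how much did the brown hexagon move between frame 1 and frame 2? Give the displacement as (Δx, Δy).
(0.7, -0.5)

The brown hexagon was at (7.9, 3.9) in frame 1 and (8.6, 3.4) in frame 2.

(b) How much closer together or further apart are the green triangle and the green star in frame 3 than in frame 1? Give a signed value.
+1.1

Distance in frame 1: 4.9. Distance in frame 3: 6.0.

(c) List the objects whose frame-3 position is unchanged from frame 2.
none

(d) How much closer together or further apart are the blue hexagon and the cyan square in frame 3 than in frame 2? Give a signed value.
+0.9

Distance in frame 2: 6.3. Distance in frame 3: 7.2.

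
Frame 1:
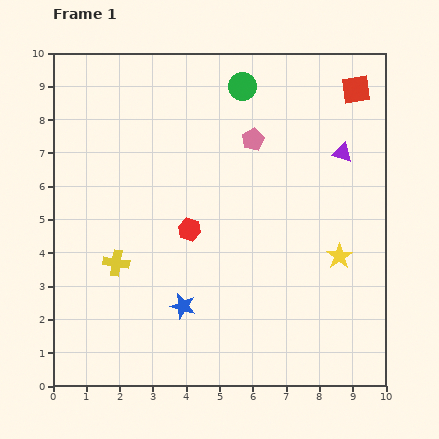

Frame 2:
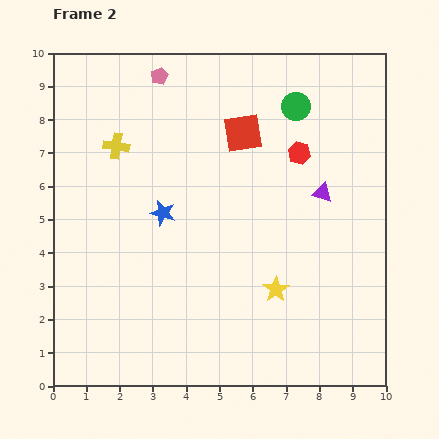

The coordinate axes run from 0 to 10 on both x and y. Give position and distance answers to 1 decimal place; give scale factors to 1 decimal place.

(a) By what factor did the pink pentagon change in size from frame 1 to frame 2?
0.8×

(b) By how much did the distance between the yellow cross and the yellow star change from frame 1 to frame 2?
-0.3

Distance in frame 1: 6.7. Distance in frame 2: 6.4.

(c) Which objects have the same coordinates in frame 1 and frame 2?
none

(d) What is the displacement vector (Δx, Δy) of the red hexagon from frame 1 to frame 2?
(3.3, 2.3)

The red hexagon was at (4.1, 4.7) in frame 1 and (7.4, 7.0) in frame 2.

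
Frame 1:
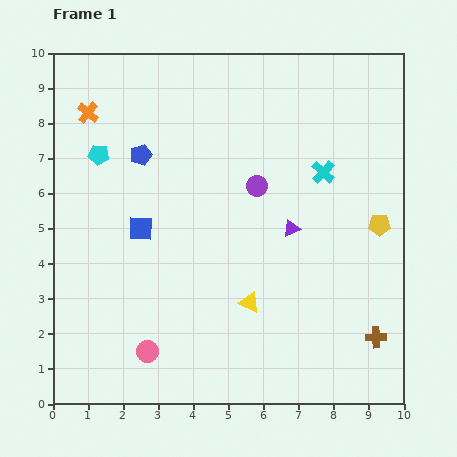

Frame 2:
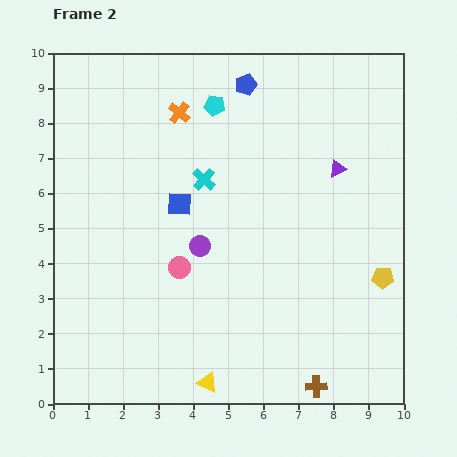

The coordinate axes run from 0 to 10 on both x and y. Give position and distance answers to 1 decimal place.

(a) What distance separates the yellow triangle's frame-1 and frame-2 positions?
2.6

The yellow triangle moved from (5.6, 2.9) to (4.4, 0.6), a distance of √(1.2² + 2.3²) ≈ 2.6.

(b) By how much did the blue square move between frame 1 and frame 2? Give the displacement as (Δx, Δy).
(1.1, 0.7)

The blue square was at (2.5, 5.0) in frame 1 and (3.6, 5.7) in frame 2.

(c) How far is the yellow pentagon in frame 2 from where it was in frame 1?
1.5

The yellow pentagon moved from (9.3, 5.1) to (9.4, 3.6), a distance of √(0.1² + 1.5²) ≈ 1.5.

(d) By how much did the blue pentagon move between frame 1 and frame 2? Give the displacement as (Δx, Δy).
(3.0, 2.0)

The blue pentagon was at (2.5, 7.1) in frame 1 and (5.5, 9.1) in frame 2.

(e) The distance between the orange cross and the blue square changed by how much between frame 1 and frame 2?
-1.0

Distance in frame 1: 3.6. Distance in frame 2: 2.6.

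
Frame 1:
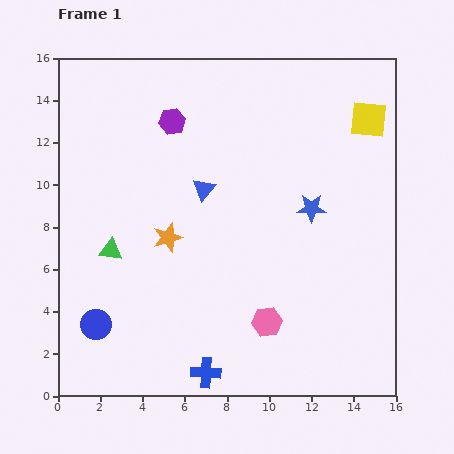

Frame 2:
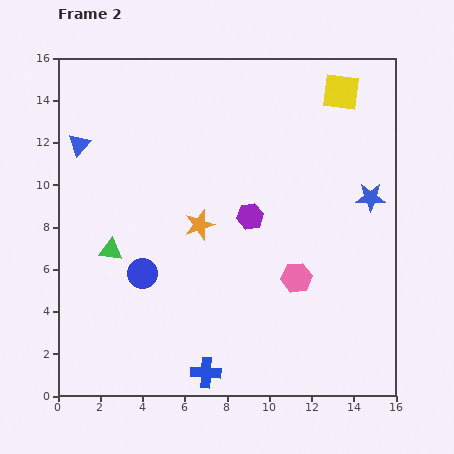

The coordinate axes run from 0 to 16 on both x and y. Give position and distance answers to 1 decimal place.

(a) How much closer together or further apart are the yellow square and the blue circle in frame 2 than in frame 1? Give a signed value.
-3.4

Distance in frame 1: 16.1. Distance in frame 2: 12.7.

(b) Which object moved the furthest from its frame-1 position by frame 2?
the blue triangle

(moved 6.3; next 5.8)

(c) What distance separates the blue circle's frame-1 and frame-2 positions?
3.3

The blue circle moved from (1.8, 3.4) to (4.0, 5.8), a distance of √(2.2² + 2.4²) ≈ 3.3.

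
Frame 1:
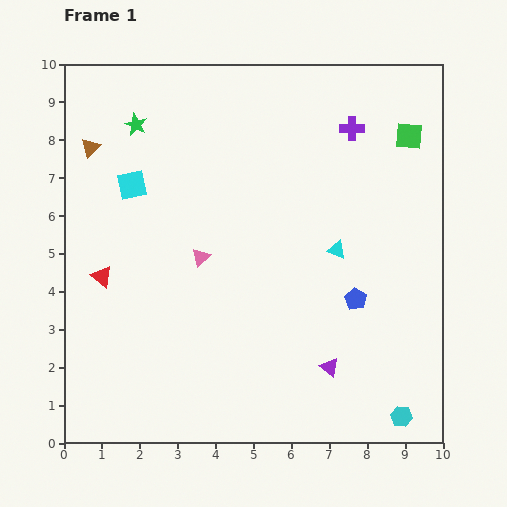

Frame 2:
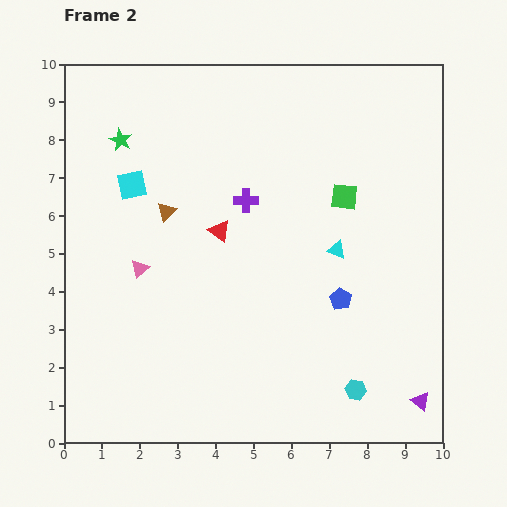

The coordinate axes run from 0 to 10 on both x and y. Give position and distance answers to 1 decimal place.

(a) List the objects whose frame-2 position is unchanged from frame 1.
the cyan triangle, the cyan square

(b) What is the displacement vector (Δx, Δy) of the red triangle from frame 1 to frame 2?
(3.1, 1.2)

The red triangle was at (1.0, 4.4) in frame 1 and (4.1, 5.6) in frame 2.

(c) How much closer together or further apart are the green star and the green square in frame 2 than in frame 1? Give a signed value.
-1.1

Distance in frame 1: 7.2. Distance in frame 2: 6.1.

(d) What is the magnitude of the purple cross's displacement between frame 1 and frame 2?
3.4

The purple cross moved from (7.6, 8.3) to (4.8, 6.4), a distance of √(2.8² + 1.9²) ≈ 3.4.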